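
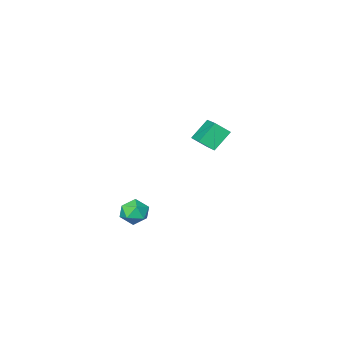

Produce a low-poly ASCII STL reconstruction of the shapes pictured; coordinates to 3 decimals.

solid 
facet normal -0.700 -0.042 0.713
outer loop
vertex -2.066 -1.084 2.112
vertex -2.607 -0.691 1.604
vertex -2.552 -2.479 1.552
endloop
endfacet
facet normal 0.645 -0.467 0.605
outer loop
vertex -1.713 -2.429 0.696
vertex -2.066 -1.084 2.112
vertex -2.552 -2.479 1.552
endloop
endfacet
facet normal -0.699 -0.042 0.713
outer loop
vertex -2.552 -2.479 1.552
vertex -2.607 -0.691 1.604
vertex -3.094 -2.086 1.044
endloop
endfacet
facet normal -0.308 -0.883 -0.354
outer loop
vertex -3.094 -2.086 1.044
vertex -1.713 -2.429 0.696
vertex -2.552 -2.479 1.552
endloop
endfacet
facet normal 0.309 0.883 0.354
outer loop
vertex -2.066 -1.084 2.112
vertex -1.768 -0.641 0.748
vertex -2.607 -0.691 1.604
endloop
endfacet
facet normal 0.644 -0.468 0.605
outer loop
vertex -1.226 -1.034 1.256
vertex -2.066 -1.084 2.112
vertex -1.713 -2.429 0.696
endloop
endfacet
facet normal 0.308 0.883 0.354
outer loop
vertex -1.226 -1.034 1.256
vertex -1.768 -0.641 0.748
vertex -2.066 -1.084 2.112
endloop
endfacet
facet normal -0.645 0.468 -0.605
outer loop
vertex -2.607 -0.691 1.604
vertex -1.768 -0.641 0.748
vertex -3.094 -2.086 1.044
endloop
endfacet
facet normal -0.309 -0.883 -0.354
outer loop
vertex -2.254 -2.036 0.188
vertex -1.713 -2.429 0.696
vertex -3.094 -2.086 1.044
endloop
endfacet
facet normal -0.644 0.467 -0.605
outer loop
vertex -3.094 -2.086 1.044
vertex -1.768 -0.641 0.748
vertex -2.254 -2.036 0.188
endloop
endfacet
facet normal 0.700 0.042 -0.713
outer loop
vertex -2.254 -2.036 0.188
vertex -1.226 -1.034 1.256
vertex -1.713 -2.429 0.696
endloop
endfacet
facet normal 0.700 0.043 -0.713
outer loop
vertex -1.768 -0.641 0.748
vertex -1.226 -1.034 1.256
vertex -2.254 -2.036 0.188
endloop
endfacet
facet normal -0.816 -0.205 0.540
outer loop
vertex 2.795 1.704 -0.123
vertex 2.774 1.077 -0.393
vertex 3.126 1.19 0.182
endloop
endfacet
facet normal -0.399 0.264 0.878
outer loop
vertex 2.795 1.704 -0.123
vertex 3.126 1.19 0.182
vertex 3.421 1.805 0.131
endloop
endfacet
facet normal -0.318 0.832 0.454
outer loop
vertex 2.795 1.704 -0.123
vertex 3.421 1.805 0.131
vertex 3.252 2.071 -0.475
endloop
endfacet
facet normal -0.685 0.714 -0.145
outer loop
vertex 2.795 1.704 -0.123
vertex 3.252 2.071 -0.475
vertex 2.852 1.621 -0.799
endloop
endfacet
facet normal -0.993 0.073 -0.093
outer loop
vertex 2.795 1.704 -0.123
vertex 2.852 1.621 -0.799
vertex 2.774 1.077 -0.393
endloop
endfacet
facet normal 0.241 -0.035 0.970
outer loop
vertex 3.421 1.805 0.131
vertex 3.126 1.19 0.182
vertex 3.788 1.239 0.019
endloop
endfacet
facet normal -0.434 -0.796 0.422
outer loop
vertex 3.126 1.19 0.182
vertex 2.774 1.077 -0.393
vertex 3.388 0.789 -0.305
endloop
endfacet
facet normal -0.719 -0.347 -0.603
outer loop
vertex 2.774 1.077 -0.393
vertex 2.852 1.621 -0.799
vertex 3.219 1.055 -0.911
endloop
endfacet
facet normal -0.221 0.691 -0.688
outer loop
vertex 2.852 1.621 -0.799
vertex 3.252 2.071 -0.475
vertex 3.514 1.67 -0.962
endloop
endfacet
facet normal 0.374 0.883 0.283
outer loop
vertex 3.252 2.071 -0.475
vertex 3.421 1.805 0.131
vertex 3.866 1.783 -0.387
endloop
endfacet
facet normal 0.685 -0.714 0.145
outer loop
vertex 3.845 1.156 -0.657
vertex 3.788 1.239 0.019
vertex 3.388 0.789 -0.305
endloop
endfacet
facet normal 0.318 -0.832 -0.454
outer loop
vertex 3.845 1.156 -0.657
vertex 3.388 0.789 -0.305
vertex 3.219 1.055 -0.911
endloop
endfacet
facet normal 0.399 -0.264 -0.878
outer loop
vertex 3.845 1.156 -0.657
vertex 3.219 1.055 -0.911
vertex 3.514 1.67 -0.962
endloop
endfacet
facet normal 0.816 0.205 -0.540
outer loop
vertex 3.845 1.156 -0.657
vertex 3.514 1.67 -0.962
vertex 3.866 1.783 -0.387
endloop
endfacet
facet normal 0.993 -0.073 0.093
outer loop
vertex 3.845 1.156 -0.657
vertex 3.866 1.783 -0.387
vertex 3.788 1.239 0.019
endloop
endfacet
facet normal 0.221 -0.691 0.688
outer loop
vertex 3.388 0.789 -0.305
vertex 3.788 1.239 0.019
vertex 3.126 1.19 0.182
endloop
endfacet
facet normal -0.374 -0.883 -0.283
outer loop
vertex 3.219 1.055 -0.911
vertex 3.388 0.789 -0.305
vertex 2.774 1.077 -0.393
endloop
endfacet
facet normal -0.241 0.035 -0.970
outer loop
vertex 3.514 1.67 -0.962
vertex 3.219 1.055 -0.911
vertex 2.852 1.621 -0.799
endloop
endfacet
facet normal 0.434 0.796 -0.422
outer loop
vertex 3.866 1.783 -0.387
vertex 3.514 1.67 -0.962
vertex 3.252 2.071 -0.475
endloop
endfacet
facet normal 0.719 0.347 0.603
outer loop
vertex 3.788 1.239 0.019
vertex 3.866 1.783 -0.387
vertex 3.421 1.805 0.131
endloop
endfacet

endsolid


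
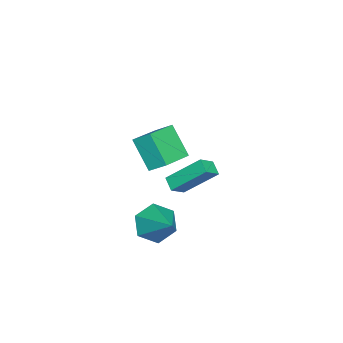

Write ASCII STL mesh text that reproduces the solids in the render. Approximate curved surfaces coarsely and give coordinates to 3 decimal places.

solid 
facet normal -0.605 -0.568 -0.558
outer loop
vertex 0.58 -0.599 -3.306
vertex 0.03 -0.892 -2.412
vertex -0.277 -0.011 -2.976
endloop
endfacet
facet normal 0.370 0.802 -0.468
outer loop
vertex 0.58 -0.599 -3.306
vertex -0.277 -0.011 -2.976
vertex 1.27 0.272 -1.268
endloop
endfacet
facet normal -0.605 -0.568 -0.558
outer loop
vertex -0.277 -0.011 -2.976
vertex 0.03 -0.892 -2.412
vertex -0.827 -0.304 -2.082
endloop
endfacet
facet normal -0.306 0.944 0.121
outer loop
vertex -0.277 -0.011 -2.976
vertex -0.827 -0.304 -2.082
vertex 1.27 0.272 -1.268
endloop
endfacet
facet normal -0.605 -0.568 -0.558
outer loop
vertex -0.827 -0.304 -2.082
vertex 0.03 -0.892 -2.412
vertex -0.52 -1.185 -1.518
endloop
endfacet
facet normal -0.424 0.379 0.823
outer loop
vertex -0.827 -0.304 -2.082
vertex -0.52 -1.185 -1.518
vertex 1.27 0.272 -1.268
endloop
endfacet
facet normal -0.605 -0.568 -0.558
outer loop
vertex -0.52 -1.185 -1.518
vertex 0.03 -0.892 -2.412
vertex 0.336 -1.773 -1.848
endloop
endfacet
facet normal 0.136 -0.327 0.935
outer loop
vertex -0.52 -1.185 -1.518
vertex 0.336 -1.773 -1.848
vertex 1.27 0.272 -1.268
endloop
endfacet
facet normal -0.606 -0.567 -0.558
outer loop
vertex 0.336 -1.773 -1.848
vertex 0.03 -0.892 -2.412
vertex 0.886 -1.48 -2.743
endloop
endfacet
facet normal 0.813 -0.469 0.346
outer loop
vertex 0.336 -1.773 -1.848
vertex 0.886 -1.48 -2.743
vertex 1.27 0.272 -1.268
endloop
endfacet
facet normal -0.605 -0.567 -0.558
outer loop
vertex 0.886 -1.48 -2.743
vertex 0.03 -0.892 -2.412
vertex 0.58 -0.599 -3.306
endloop
endfacet
facet normal 0.930 0.096 -0.356
outer loop
vertex 0.886 -1.48 -2.743
vertex 0.58 -0.599 -3.306
vertex 1.27 0.272 -1.268
endloop
endfacet
facet normal -0.695 -0.557 0.455
outer loop
vertex -3.354 -1.485 -1.975
vertex -3.685 0.11 -0.526
vertex -4.078 -1.081 -2.586
endloop
endfacet
facet normal 0.152 -0.732 -0.664
outer loop
vertex -3.515 -0.63 -2.954
vertex -3.354 -1.485 -1.975
vertex -4.078 -1.081 -2.586
endloop
endfacet
facet normal -0.695 -0.557 0.455
outer loop
vertex -4.078 -1.081 -2.586
vertex -3.685 0.11 -0.526
vertex -4.409 0.514 -1.137
endloop
endfacet
facet normal -0.703 0.393 -0.593
outer loop
vertex -4.409 0.514 -1.137
vertex -3.515 -0.63 -2.954
vertex -4.078 -1.081 -2.586
endloop
endfacet
facet normal 0.703 -0.393 0.593
outer loop
vertex -3.354 -1.485 -1.975
vertex -3.122 0.561 -0.894
vertex -3.685 0.11 -0.526
endloop
endfacet
facet normal 0.152 -0.732 -0.664
outer loop
vertex -2.791 -1.034 -2.343
vertex -3.354 -1.485 -1.975
vertex -3.515 -0.63 -2.954
endloop
endfacet
facet normal 0.703 -0.393 0.593
outer loop
vertex -2.791 -1.034 -2.343
vertex -3.122 0.561 -0.894
vertex -3.354 -1.485 -1.975
endloop
endfacet
facet normal -0.152 0.732 0.664
outer loop
vertex -3.685 0.11 -0.526
vertex -3.122 0.561 -0.894
vertex -4.409 0.514 -1.137
endloop
endfacet
facet normal -0.703 0.393 -0.593
outer loop
vertex -3.846 0.965 -1.505
vertex -3.515 -0.63 -2.954
vertex -4.409 0.514 -1.137
endloop
endfacet
facet normal -0.152 0.732 0.664
outer loop
vertex -4.409 0.514 -1.137
vertex -3.122 0.561 -0.894
vertex -3.846 0.965 -1.505
endloop
endfacet
facet normal 0.695 0.557 -0.455
outer loop
vertex -3.846 0.965 -1.505
vertex -2.791 -1.034 -2.343
vertex -3.515 -0.63 -2.954
endloop
endfacet
facet normal 0.695 0.557 -0.455
outer loop
vertex -3.122 0.561 -0.894
vertex -2.791 -1.034 -2.343
vertex -3.846 0.965 -1.505
endloop
endfacet
facet normal -0.919 0.304 -0.249
outer loop
vertex -1.004 -1.226 3.198
vertex -0.903 -0.391 3.844
vertex -0.317 -0.261 1.843
endloop
endfacet
facet normal -0.095 -0.787 -0.609
outer loop
vertex 1.283 -0.789 2.276
vertex -1.004 -1.226 3.198
vertex -0.317 -0.261 1.843
endloop
endfacet
facet normal -0.920 0.303 -0.250
outer loop
vertex -0.317 -0.261 1.843
vertex -0.903 -0.391 3.844
vertex -0.217 0.574 2.488
endloop
endfacet
facet normal 0.381 0.536 -0.753
outer loop
vertex -0.217 0.574 2.488
vertex 1.283 -0.789 2.276
vertex -0.317 -0.261 1.843
endloop
endfacet
facet normal -0.381 -0.537 0.753
outer loop
vertex -1.004 -1.226 3.198
vertex 0.697 -0.919 4.277
vertex -0.903 -0.391 3.844
endloop
endfacet
facet normal -0.095 -0.788 -0.609
outer loop
vertex 0.597 -1.754 3.632
vertex -1.004 -1.226 3.198
vertex 1.283 -0.789 2.276
endloop
endfacet
facet normal -0.381 -0.536 0.753
outer loop
vertex 0.597 -1.754 3.632
vertex 0.697 -0.919 4.277
vertex -1.004 -1.226 3.198
endloop
endfacet
facet normal 0.095 0.788 0.609
outer loop
vertex -0.903 -0.391 3.844
vertex 0.697 -0.919 4.277
vertex -0.217 0.574 2.488
endloop
endfacet
facet normal 0.381 0.536 -0.753
outer loop
vertex 1.384 0.046 2.922
vertex 1.283 -0.789 2.276
vertex -0.217 0.574 2.488
endloop
endfacet
facet normal 0.095 0.788 0.609
outer loop
vertex -0.217 0.574 2.488
vertex 0.697 -0.919 4.277
vertex 1.384 0.046 2.922
endloop
endfacet
facet normal 0.920 -0.304 0.249
outer loop
vertex 1.384 0.046 2.922
vertex 0.597 -1.754 3.632
vertex 1.283 -0.789 2.276
endloop
endfacet
facet normal 0.919 -0.303 0.250
outer loop
vertex 0.697 -0.919 4.277
vertex 0.597 -1.754 3.632
vertex 1.384 0.046 2.922
endloop
endfacet

endsolid


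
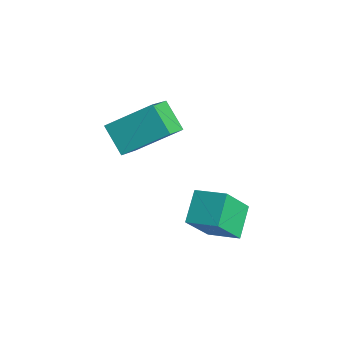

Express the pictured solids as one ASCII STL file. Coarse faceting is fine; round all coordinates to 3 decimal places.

solid 
facet normal -0.507 0.701 0.502
outer loop
vertex 2.893 1.789 -0.694
vertex 3.927 2.294 -0.355
vertex 2.869 2.756 -2.067
endloop
endfacet
facet normal -0.862 -0.422 -0.282
outer loop
vertex 3.513 1.866 -2.705
vertex 2.893 1.789 -0.694
vertex 2.869 2.756 -2.067
endloop
endfacet
facet normal -0.506 0.701 0.502
outer loop
vertex 2.869 2.756 -2.067
vertex 3.927 2.294 -0.355
vertex 3.904 3.261 -1.729
endloop
endfacet
facet normal -0.014 0.576 -0.817
outer loop
vertex 3.904 3.261 -1.729
vertex 3.513 1.866 -2.705
vertex 2.869 2.756 -2.067
endloop
endfacet
facet normal 0.013 -0.576 0.817
outer loop
vertex 2.893 1.789 -0.694
vertex 4.571 1.404 -0.993
vertex 3.927 2.294 -0.355
endloop
endfacet
facet normal -0.862 -0.421 -0.282
outer loop
vertex 3.536 0.899 -1.331
vertex 2.893 1.789 -0.694
vertex 3.513 1.866 -2.705
endloop
endfacet
facet normal 0.014 -0.575 0.818
outer loop
vertex 3.536 0.899 -1.331
vertex 4.571 1.404 -0.993
vertex 2.893 1.789 -0.694
endloop
endfacet
facet normal 0.862 0.421 0.282
outer loop
vertex 3.927 2.294 -0.355
vertex 4.571 1.404 -0.993
vertex 3.904 3.261 -1.729
endloop
endfacet
facet normal -0.013 0.576 -0.818
outer loop
vertex 4.547 2.371 -2.366
vertex 3.513 1.866 -2.705
vertex 3.904 3.261 -1.729
endloop
endfacet
facet normal 0.862 0.421 0.282
outer loop
vertex 3.904 3.261 -1.729
vertex 4.571 1.404 -0.993
vertex 4.547 2.371 -2.366
endloop
endfacet
facet normal 0.507 -0.701 -0.502
outer loop
vertex 4.547 2.371 -2.366
vertex 3.536 0.899 -1.331
vertex 3.513 1.866 -2.705
endloop
endfacet
facet normal 0.506 -0.701 -0.503
outer loop
vertex 4.571 1.404 -0.993
vertex 3.536 0.899 -1.331
vertex 4.547 2.371 -2.366
endloop
endfacet
facet normal -0.789 0.045 0.613
outer loop
vertex 1.139 1.441 2.751
vertex 0.436 2.532 1.766
vertex 0.338 0.084 1.82
endloop
endfacet
facet normal 0.432 -0.670 0.605
outer loop
vertex 1.324 0.028 1.054
vertex 1.139 1.441 2.751
vertex 0.338 0.084 1.82
endloop
endfacet
facet normal -0.789 0.045 0.613
outer loop
vertex 0.338 0.084 1.82
vertex 0.436 2.532 1.766
vertex -0.365 1.176 0.835
endloop
endfacet
facet normal -0.438 -0.741 -0.509
outer loop
vertex -0.365 1.176 0.835
vertex 1.324 0.028 1.054
vertex 0.338 0.084 1.82
endloop
endfacet
facet normal 0.437 0.741 0.509
outer loop
vertex 1.139 1.441 2.751
vertex 1.422 2.476 1.0
vertex 0.436 2.532 1.766
endloop
endfacet
facet normal 0.431 -0.670 0.605
outer loop
vertex 2.125 1.384 1.985
vertex 1.139 1.441 2.751
vertex 1.324 0.028 1.054
endloop
endfacet
facet normal 0.438 0.741 0.509
outer loop
vertex 2.125 1.384 1.985
vertex 1.422 2.476 1.0
vertex 1.139 1.441 2.751
endloop
endfacet
facet normal -0.431 0.670 -0.604
outer loop
vertex 0.436 2.532 1.766
vertex 1.422 2.476 1.0
vertex -0.365 1.176 0.835
endloop
endfacet
facet normal -0.438 -0.741 -0.509
outer loop
vertex 0.621 1.119 0.069
vertex 1.324 0.028 1.054
vertex -0.365 1.176 0.835
endloop
endfacet
facet normal -0.431 0.669 -0.605
outer loop
vertex -0.365 1.176 0.835
vertex 1.422 2.476 1.0
vertex 0.621 1.119 0.069
endloop
endfacet
facet normal 0.789 -0.045 -0.613
outer loop
vertex 0.621 1.119 0.069
vertex 2.125 1.384 1.985
vertex 1.324 0.028 1.054
endloop
endfacet
facet normal 0.789 -0.045 -0.613
outer loop
vertex 1.422 2.476 1.0
vertex 2.125 1.384 1.985
vertex 0.621 1.119 0.069
endloop
endfacet

endsolid


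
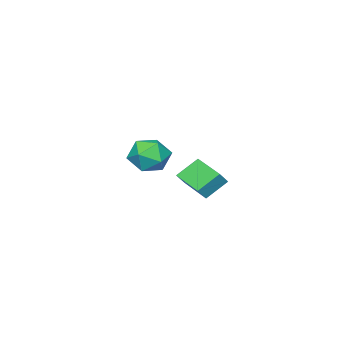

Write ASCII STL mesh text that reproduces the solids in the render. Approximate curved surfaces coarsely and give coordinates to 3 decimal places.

solid 
facet normal -0.712 0.327 0.621
outer loop
vertex -2.127 -2.168 0.861
vertex -1.574 -0.377 0.551
vertex -2.664 -2.114 0.217
endloop
endfacet
facet normal -0.291 -0.942 0.164
outer loop
vertex -1.646 -2.583 -0.671
vertex -2.127 -2.168 0.861
vertex -2.664 -2.114 0.217
endloop
endfacet
facet normal -0.712 0.327 0.621
outer loop
vertex -2.664 -2.114 0.217
vertex -1.574 -0.377 0.551
vertex -2.111 -0.323 -0.093
endloop
endfacet
facet normal -0.639 0.065 -0.767
outer loop
vertex -2.111 -0.323 -0.093
vertex -1.646 -2.583 -0.671
vertex -2.664 -2.114 0.217
endloop
endfacet
facet normal 0.639 -0.065 0.767
outer loop
vertex -2.127 -2.168 0.861
vertex -0.556 -0.846 -0.337
vertex -1.574 -0.377 0.551
endloop
endfacet
facet normal -0.291 -0.942 0.164
outer loop
vertex -1.109 -2.637 -0.027
vertex -2.127 -2.168 0.861
vertex -1.646 -2.583 -0.671
endloop
endfacet
facet normal 0.639 -0.065 0.767
outer loop
vertex -1.109 -2.637 -0.027
vertex -0.556 -0.846 -0.337
vertex -2.127 -2.168 0.861
endloop
endfacet
facet normal 0.291 0.942 -0.164
outer loop
vertex -1.574 -0.377 0.551
vertex -0.556 -0.846 -0.337
vertex -2.111 -0.323 -0.093
endloop
endfacet
facet normal -0.639 0.065 -0.767
outer loop
vertex -1.093 -0.792 -0.981
vertex -1.646 -2.583 -0.671
vertex -2.111 -0.323 -0.093
endloop
endfacet
facet normal 0.291 0.942 -0.164
outer loop
vertex -2.111 -0.323 -0.093
vertex -0.556 -0.846 -0.337
vertex -1.093 -0.792 -0.981
endloop
endfacet
facet normal 0.712 -0.327 -0.621
outer loop
vertex -1.093 -0.792 -0.981
vertex -1.109 -2.637 -0.027
vertex -1.646 -2.583 -0.671
endloop
endfacet
facet normal 0.712 -0.327 -0.621
outer loop
vertex -0.556 -0.846 -0.337
vertex -1.109 -2.637 -0.027
vertex -1.093 -0.792 -0.981
endloop
endfacet
facet normal -0.189 -0.107 0.976
outer loop
vertex 3.996 0.742 4.581
vertex 3.251 0.034 4.359
vertex 4.242 -0.279 4.517
endloop
endfacet
facet normal 0.495 0.065 0.867
outer loop
vertex 3.996 0.742 4.581
vertex 4.242 -0.279 4.517
vertex 4.881 0.443 4.098
endloop
endfacet
facet normal 0.513 0.687 0.515
outer loop
vertex 3.996 0.742 4.581
vertex 4.881 0.443 4.098
vertex 4.285 1.202 3.68
endloop
endfacet
facet normal -0.160 0.899 0.408
outer loop
vertex 3.996 0.742 4.581
vertex 4.285 1.202 3.68
vertex 3.277 0.949 3.842
endloop
endfacet
facet normal -0.594 0.408 0.693
outer loop
vertex 3.996 0.742 4.581
vertex 3.277 0.949 3.842
vertex 3.251 0.034 4.359
endloop
endfacet
facet normal 0.783 -0.434 0.446
outer loop
vertex 4.881 0.443 4.098
vertex 4.242 -0.279 4.517
vertex 4.683 -0.449 3.578
endloop
endfacet
facet normal -0.324 -0.711 0.624
outer loop
vertex 4.242 -0.279 4.517
vertex 3.251 0.034 4.359
vertex 3.675 -0.702 3.74
endloop
endfacet
facet normal -0.979 0.121 0.165
outer loop
vertex 3.251 0.034 4.359
vertex 3.277 0.949 3.842
vertex 3.079 0.057 3.322
endloop
endfacet
facet normal -0.277 0.914 -0.296
outer loop
vertex 3.277 0.949 3.842
vertex 4.285 1.202 3.68
vertex 3.718 0.779 2.903
endloop
endfacet
facet normal 0.812 0.571 -0.122
outer loop
vertex 4.285 1.202 3.68
vertex 4.881 0.443 4.098
vertex 4.709 0.466 3.061
endloop
endfacet
facet normal 0.160 -0.899 -0.408
outer loop
vertex 3.964 -0.242 2.839
vertex 4.683 -0.449 3.578
vertex 3.675 -0.702 3.74
endloop
endfacet
facet normal -0.513 -0.687 -0.515
outer loop
vertex 3.964 -0.242 2.839
vertex 3.675 -0.702 3.74
vertex 3.079 0.057 3.322
endloop
endfacet
facet normal -0.495 -0.065 -0.867
outer loop
vertex 3.964 -0.242 2.839
vertex 3.079 0.057 3.322
vertex 3.718 0.779 2.903
endloop
endfacet
facet normal 0.189 0.107 -0.976
outer loop
vertex 3.964 -0.242 2.839
vertex 3.718 0.779 2.903
vertex 4.709 0.466 3.061
endloop
endfacet
facet normal 0.594 -0.408 -0.693
outer loop
vertex 3.964 -0.242 2.839
vertex 4.709 0.466 3.061
vertex 4.683 -0.449 3.578
endloop
endfacet
facet normal 0.277 -0.914 0.296
outer loop
vertex 3.675 -0.702 3.74
vertex 4.683 -0.449 3.578
vertex 4.242 -0.279 4.517
endloop
endfacet
facet normal -0.812 -0.571 0.122
outer loop
vertex 3.079 0.057 3.322
vertex 3.675 -0.702 3.74
vertex 3.251 0.034 4.359
endloop
endfacet
facet normal -0.783 0.434 -0.446
outer loop
vertex 3.718 0.779 2.903
vertex 3.079 0.057 3.322
vertex 3.277 0.949 3.842
endloop
endfacet
facet normal 0.324 0.711 -0.624
outer loop
vertex 4.709 0.466 3.061
vertex 3.718 0.779 2.903
vertex 4.285 1.202 3.68
endloop
endfacet
facet normal 0.979 -0.121 -0.165
outer loop
vertex 4.683 -0.449 3.578
vertex 4.709 0.466 3.061
vertex 4.881 0.443 4.098
endloop
endfacet

endsolid


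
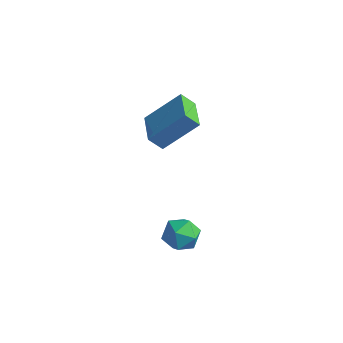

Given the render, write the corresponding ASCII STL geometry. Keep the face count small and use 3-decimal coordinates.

solid 
facet normal -0.660 0.645 -0.386
outer loop
vertex 3.701 -2.112 0.594
vertex 3.11 -2.53 0.906
vertex 3.44 -1.945 1.32
endloop
endfacet
facet normal -0.042 0.970 -0.238
outer loop
vertex 3.701 -2.112 0.594
vertex 3.44 -1.945 1.32
vertex 4.214 -1.948 1.17
endloop
endfacet
facet normal 0.474 0.640 -0.604
outer loop
vertex 3.701 -2.112 0.594
vertex 4.214 -1.948 1.17
vertex 4.363 -2.535 0.665
endloop
endfacet
facet normal 0.175 0.110 -0.978
outer loop
vertex 3.701 -2.112 0.594
vertex 4.363 -2.535 0.665
vertex 3.68 -2.895 0.502
endloop
endfacet
facet normal -0.525 0.113 -0.843
outer loop
vertex 3.701 -2.112 0.594
vertex 3.68 -2.895 0.502
vertex 3.11 -2.53 0.906
endloop
endfacet
facet normal 0.092 0.884 0.457
outer loop
vertex 4.214 -1.948 1.17
vertex 3.44 -1.945 1.32
vertex 3.94 -2.265 1.838
endloop
endfacet
facet normal -0.908 0.358 0.218
outer loop
vertex 3.44 -1.945 1.32
vertex 3.11 -2.53 0.906
vertex 3.257 -2.625 1.675
endloop
endfacet
facet normal -0.691 -0.501 -0.521
outer loop
vertex 3.11 -2.53 0.906
vertex 3.68 -2.895 0.502
vertex 3.406 -3.212 1.17
endloop
endfacet
facet normal 0.443 -0.506 -0.740
outer loop
vertex 3.68 -2.895 0.502
vertex 4.363 -2.535 0.665
vertex 4.18 -3.215 1.02
endloop
endfacet
facet normal 0.927 0.350 -0.134
outer loop
vertex 4.363 -2.535 0.665
vertex 4.214 -1.948 1.17
vertex 4.51 -2.63 1.434
endloop
endfacet
facet normal -0.175 -0.110 0.978
outer loop
vertex 3.919 -3.048 1.746
vertex 3.94 -2.265 1.838
vertex 3.257 -2.625 1.675
endloop
endfacet
facet normal -0.474 -0.640 0.604
outer loop
vertex 3.919 -3.048 1.746
vertex 3.257 -2.625 1.675
vertex 3.406 -3.212 1.17
endloop
endfacet
facet normal 0.042 -0.970 0.238
outer loop
vertex 3.919 -3.048 1.746
vertex 3.406 -3.212 1.17
vertex 4.18 -3.215 1.02
endloop
endfacet
facet normal 0.660 -0.645 0.386
outer loop
vertex 3.919 -3.048 1.746
vertex 4.18 -3.215 1.02
vertex 4.51 -2.63 1.434
endloop
endfacet
facet normal 0.525 -0.113 0.843
outer loop
vertex 3.919 -3.048 1.746
vertex 4.51 -2.63 1.434
vertex 3.94 -2.265 1.838
endloop
endfacet
facet normal -0.443 0.506 0.740
outer loop
vertex 3.257 -2.625 1.675
vertex 3.94 -2.265 1.838
vertex 3.44 -1.945 1.32
endloop
endfacet
facet normal -0.927 -0.350 0.134
outer loop
vertex 3.406 -3.212 1.17
vertex 3.257 -2.625 1.675
vertex 3.11 -2.53 0.906
endloop
endfacet
facet normal -0.092 -0.884 -0.457
outer loop
vertex 4.18 -3.215 1.02
vertex 3.406 -3.212 1.17
vertex 3.68 -2.895 0.502
endloop
endfacet
facet normal 0.908 -0.358 -0.218
outer loop
vertex 4.51 -2.63 1.434
vertex 4.18 -3.215 1.02
vertex 4.363 -2.535 0.665
endloop
endfacet
facet normal 0.691 0.501 0.521
outer loop
vertex 3.94 -2.265 1.838
vertex 4.51 -2.63 1.434
vertex 4.214 -1.948 1.17
endloop
endfacet
facet normal -0.505 -0.443 0.741
outer loop
vertex 0.634 1.601 3.195
vertex -0.44 2.673 3.105
vertex -0.319 0.539 1.91
endloop
endfacet
facet normal 0.706 -0.705 0.059
outer loop
vertex 0.1 0.907 1.295
vertex 0.634 1.601 3.195
vertex -0.319 0.539 1.91
endloop
endfacet
facet normal -0.505 -0.443 0.741
outer loop
vertex -0.319 0.539 1.91
vertex -0.44 2.673 3.105
vertex -1.393 1.611 1.82
endloop
endfacet
facet normal -0.496 -0.553 -0.669
outer loop
vertex -1.393 1.611 1.82
vertex 0.1 0.907 1.295
vertex -0.319 0.539 1.91
endloop
endfacet
facet normal 0.496 0.553 0.669
outer loop
vertex 0.634 1.601 3.195
vertex -0.021 3.041 2.49
vertex -0.44 2.673 3.105
endloop
endfacet
facet normal 0.706 -0.705 0.059
outer loop
vertex 1.053 1.969 2.58
vertex 0.634 1.601 3.195
vertex 0.1 0.907 1.295
endloop
endfacet
facet normal 0.496 0.553 0.669
outer loop
vertex 1.053 1.969 2.58
vertex -0.021 3.041 2.49
vertex 0.634 1.601 3.195
endloop
endfacet
facet normal -0.706 0.705 -0.059
outer loop
vertex -0.44 2.673 3.105
vertex -0.021 3.041 2.49
vertex -1.393 1.611 1.82
endloop
endfacet
facet normal -0.496 -0.553 -0.669
outer loop
vertex -0.974 1.979 1.205
vertex 0.1 0.907 1.295
vertex -1.393 1.611 1.82
endloop
endfacet
facet normal -0.706 0.705 -0.059
outer loop
vertex -1.393 1.611 1.82
vertex -0.021 3.041 2.49
vertex -0.974 1.979 1.205
endloop
endfacet
facet normal 0.505 0.443 -0.741
outer loop
vertex -0.974 1.979 1.205
vertex 1.053 1.969 2.58
vertex 0.1 0.907 1.295
endloop
endfacet
facet normal 0.505 0.443 -0.741
outer loop
vertex -0.021 3.041 2.49
vertex 1.053 1.969 2.58
vertex -0.974 1.979 1.205
endloop
endfacet

endsolid


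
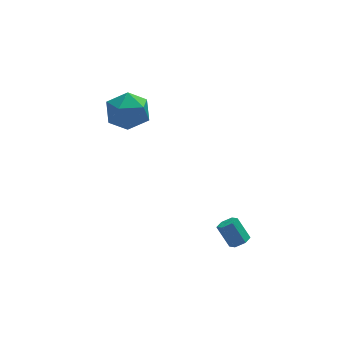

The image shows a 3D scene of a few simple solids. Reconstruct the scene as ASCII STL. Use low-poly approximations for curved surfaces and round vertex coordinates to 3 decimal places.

solid 
facet normal 0.385 -0.459 -0.800
outer loop
vertex 1.318 -4.206 -0.743
vertex 0.858 -4.21 -0.962
vertex 1.172 -3.816 -1.037
endloop
endfacet
facet normal 0.877 0.452 0.164
outer loop
vertex 1.318 -4.206 -0.743
vertex 1.172 -3.816 -1.037
vertex 0.863 -3.665 0.202
endloop
endfacet
facet normal 0.877 0.452 0.164
outer loop
vertex 0.863 -3.665 0.202
vertex 1.172 -3.816 -1.037
vertex 0.717 -3.275 -0.092
endloop
endfacet
facet normal -0.387 0.458 0.800
outer loop
vertex 0.863 -3.665 0.202
vertex 0.717 -3.275 -0.092
vertex 0.402 -3.67 -0.018
endloop
endfacet
facet normal 0.385 -0.459 -0.800
outer loop
vertex 1.172 -3.816 -1.037
vertex 0.858 -4.21 -0.962
vertex 0.712 -3.82 -1.256
endloop
endfacet
facet normal 0.191 0.889 -0.417
outer loop
vertex 1.172 -3.816 -1.037
vertex 0.712 -3.82 -1.256
vertex 0.717 -3.275 -0.092
endloop
endfacet
facet normal 0.190 0.889 -0.417
outer loop
vertex 0.717 -3.275 -0.092
vertex 0.712 -3.82 -1.256
vertex 0.256 -3.279 -0.311
endloop
endfacet
facet normal -0.385 0.457 0.802
outer loop
vertex 0.717 -3.275 -0.092
vertex 0.256 -3.279 -0.311
vertex 0.402 -3.67 -0.018
endloop
endfacet
facet normal 0.387 -0.458 -0.800
outer loop
vertex 0.712 -3.82 -1.256
vertex 0.858 -4.21 -0.962
vertex 0.397 -4.215 -1.182
endloop
endfacet
facet normal -0.686 0.438 -0.582
outer loop
vertex 0.712 -3.82 -1.256
vertex 0.397 -4.215 -1.182
vertex 0.256 -3.279 -0.311
endloop
endfacet
facet normal -0.687 0.437 -0.581
outer loop
vertex 0.256 -3.279 -0.311
vertex 0.397 -4.215 -1.182
vertex -0.058 -3.674 -0.237
endloop
endfacet
facet normal -0.386 0.457 0.802
outer loop
vertex 0.256 -3.279 -0.311
vertex -0.058 -3.674 -0.237
vertex 0.402 -3.67 -0.018
endloop
endfacet
facet normal 0.387 -0.458 -0.800
outer loop
vertex 0.397 -4.215 -1.182
vertex 0.858 -4.21 -0.962
vertex 0.543 -4.605 -0.888
endloop
endfacet
facet normal -0.877 -0.452 -0.164
outer loop
vertex 0.397 -4.215 -1.182
vertex 0.543 -4.605 -0.888
vertex -0.058 -3.674 -0.237
endloop
endfacet
facet normal -0.877 -0.452 -0.164
outer loop
vertex -0.058 -3.674 -0.237
vertex 0.543 -4.605 -0.888
vertex 0.088 -4.064 0.057
endloop
endfacet
facet normal -0.385 0.459 0.800
outer loop
vertex -0.058 -3.674 -0.237
vertex 0.088 -4.064 0.057
vertex 0.402 -3.67 -0.018
endloop
endfacet
facet normal 0.385 -0.457 -0.802
outer loop
vertex 0.543 -4.605 -0.888
vertex 0.858 -4.21 -0.962
vertex 1.004 -4.601 -0.669
endloop
endfacet
facet normal -0.190 -0.889 0.417
outer loop
vertex 0.543 -4.605 -0.888
vertex 1.004 -4.601 -0.669
vertex 0.088 -4.064 0.057
endloop
endfacet
facet normal -0.191 -0.889 0.417
outer loop
vertex 0.088 -4.064 0.057
vertex 1.004 -4.601 -0.669
vertex 0.548 -4.06 0.276
endloop
endfacet
facet normal -0.385 0.459 0.800
outer loop
vertex 0.088 -4.064 0.057
vertex 0.548 -4.06 0.276
vertex 0.402 -3.67 -0.018
endloop
endfacet
facet normal 0.386 -0.457 -0.802
outer loop
vertex 1.004 -4.601 -0.669
vertex 0.858 -4.21 -0.962
vertex 1.318 -4.206 -0.743
endloop
endfacet
facet normal 0.686 -0.437 0.581
outer loop
vertex 1.004 -4.601 -0.669
vertex 1.318 -4.206 -0.743
vertex 0.548 -4.06 0.276
endloop
endfacet
facet normal 0.686 -0.438 0.581
outer loop
vertex 0.548 -4.06 0.276
vertex 1.318 -4.206 -0.743
vertex 0.863 -3.665 0.202
endloop
endfacet
facet normal -0.387 0.458 0.800
outer loop
vertex 0.548 -4.06 0.276
vertex 0.863 -3.665 0.202
vertex 0.402 -3.67 -0.018
endloop
endfacet
facet normal -0.300 0.711 0.636
outer loop
vertex -2.847 2.715 3.903
vertex -3.754 2.102 4.161
vertex -2.804 1.976 4.749
endloop
endfacet
facet normal 0.412 0.696 0.587
outer loop
vertex -2.847 2.715 3.903
vertex -2.804 1.976 4.749
vertex -1.938 2.065 4.036
endloop
endfacet
facet normal 0.588 0.803 -0.096
outer loop
vertex -2.847 2.715 3.903
vertex -1.938 2.065 4.036
vertex -2.354 2.247 3.006
endloop
endfacet
facet normal -0.014 0.883 -0.469
outer loop
vertex -2.847 2.715 3.903
vertex -2.354 2.247 3.006
vertex -3.476 2.27 3.083
endloop
endfacet
facet normal -0.563 0.826 -0.016
outer loop
vertex -2.847 2.715 3.903
vertex -3.476 2.27 3.083
vertex -3.754 2.102 4.161
endloop
endfacet
facet normal 0.632 0.044 0.773
outer loop
vertex -1.938 2.065 4.036
vertex -2.804 1.976 4.749
vertex -2.284 1.05 4.377
endloop
endfacet
facet normal -0.519 0.067 0.852
outer loop
vertex -2.804 1.976 4.749
vertex -3.754 2.102 4.161
vertex -3.406 1.073 4.454
endloop
endfacet
facet normal -0.945 0.254 -0.204
outer loop
vertex -3.754 2.102 4.161
vertex -3.476 2.27 3.083
vertex -3.822 1.255 3.424
endloop
endfacet
facet normal -0.057 0.344 -0.937
outer loop
vertex -3.476 2.27 3.083
vertex -2.354 2.247 3.006
vertex -2.956 1.344 2.711
endloop
endfacet
facet normal 0.918 0.216 -0.333
outer loop
vertex -2.354 2.247 3.006
vertex -1.938 2.065 4.036
vertex -2.006 1.218 3.299
endloop
endfacet
facet normal 0.014 -0.883 0.469
outer loop
vertex -2.913 0.605 3.557
vertex -2.284 1.05 4.377
vertex -3.406 1.073 4.454
endloop
endfacet
facet normal -0.588 -0.803 0.096
outer loop
vertex -2.913 0.605 3.557
vertex -3.406 1.073 4.454
vertex -3.822 1.255 3.424
endloop
endfacet
facet normal -0.412 -0.696 -0.587
outer loop
vertex -2.913 0.605 3.557
vertex -3.822 1.255 3.424
vertex -2.956 1.344 2.711
endloop
endfacet
facet normal 0.300 -0.711 -0.636
outer loop
vertex -2.913 0.605 3.557
vertex -2.956 1.344 2.711
vertex -2.006 1.218 3.299
endloop
endfacet
facet normal 0.563 -0.826 0.016
outer loop
vertex -2.913 0.605 3.557
vertex -2.006 1.218 3.299
vertex -2.284 1.05 4.377
endloop
endfacet
facet normal 0.057 -0.344 0.937
outer loop
vertex -3.406 1.073 4.454
vertex -2.284 1.05 4.377
vertex -2.804 1.976 4.749
endloop
endfacet
facet normal -0.918 -0.216 0.333
outer loop
vertex -3.822 1.255 3.424
vertex -3.406 1.073 4.454
vertex -3.754 2.102 4.161
endloop
endfacet
facet normal -0.632 -0.044 -0.773
outer loop
vertex -2.956 1.344 2.711
vertex -3.822 1.255 3.424
vertex -3.476 2.27 3.083
endloop
endfacet
facet normal 0.519 -0.067 -0.852
outer loop
vertex -2.006 1.218 3.299
vertex -2.956 1.344 2.711
vertex -2.354 2.247 3.006
endloop
endfacet
facet normal 0.945 -0.254 0.204
outer loop
vertex -2.284 1.05 4.377
vertex -2.006 1.218 3.299
vertex -1.938 2.065 4.036
endloop
endfacet

endsolid


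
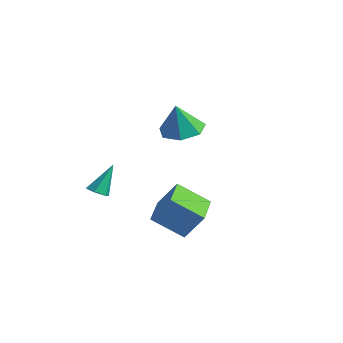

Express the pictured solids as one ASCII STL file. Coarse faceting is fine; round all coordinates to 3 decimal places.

solid 
facet normal -0.446 -0.332 -0.831
outer loop
vertex 3.489 -1.938 -2.295
vertex 2.496 -0.67 -2.269
vertex 4.579 -1.065 -3.229
endloop
endfacet
facet normal 0.616 -0.787 -0.016
outer loop
vertex 5.244 -0.57 -1.991
vertex 3.489 -1.938 -2.295
vertex 4.579 -1.065 -3.229
endloop
endfacet
facet normal -0.446 -0.332 -0.831
outer loop
vertex 4.579 -1.065 -3.229
vertex 2.496 -0.67 -2.269
vertex 3.587 0.203 -3.203
endloop
endfacet
facet normal 0.649 0.519 -0.556
outer loop
vertex 3.587 0.203 -3.203
vertex 5.244 -0.57 -1.991
vertex 4.579 -1.065 -3.229
endloop
endfacet
facet normal -0.649 -0.519 0.556
outer loop
vertex 3.489 -1.938 -2.295
vertex 3.161 -0.175 -1.031
vertex 2.496 -0.67 -2.269
endloop
endfacet
facet normal 0.616 -0.787 -0.016
outer loop
vertex 4.153 -1.443 -1.057
vertex 3.489 -1.938 -2.295
vertex 5.244 -0.57 -1.991
endloop
endfacet
facet normal -0.649 -0.519 0.556
outer loop
vertex 4.153 -1.443 -1.057
vertex 3.161 -0.175 -1.031
vertex 3.489 -1.938 -2.295
endloop
endfacet
facet normal -0.616 0.787 0.016
outer loop
vertex 2.496 -0.67 -2.269
vertex 3.161 -0.175 -1.031
vertex 3.587 0.203 -3.203
endloop
endfacet
facet normal 0.649 0.520 -0.556
outer loop
vertex 4.251 0.698 -1.965
vertex 5.244 -0.57 -1.991
vertex 3.587 0.203 -3.203
endloop
endfacet
facet normal -0.617 0.787 0.016
outer loop
vertex 3.587 0.203 -3.203
vertex 3.161 -0.175 -1.031
vertex 4.251 0.698 -1.965
endloop
endfacet
facet normal 0.446 0.332 0.831
outer loop
vertex 4.251 0.698 -1.965
vertex 4.153 -1.443 -1.057
vertex 5.244 -0.57 -1.991
endloop
endfacet
facet normal 0.446 0.332 0.831
outer loop
vertex 3.161 -0.175 -1.031
vertex 4.153 -1.443 -1.057
vertex 4.251 0.698 -1.965
endloop
endfacet
facet normal 0.006 -0.563 -0.827
outer loop
vertex -0.97 -1.21 -2.934
vertex -1.255 -0.812 -3.207
vertex -0.695 -0.806 -3.207
endloop
endfacet
facet normal 0.833 -0.226 0.504
outer loop
vertex -0.97 -1.21 -2.934
vertex -0.695 -0.806 -3.207
vertex -1.265 0.112 -1.853
endloop
endfacet
facet normal 0.006 -0.564 -0.826
outer loop
vertex -0.695 -0.806 -3.207
vertex -1.255 -0.812 -3.207
vertex -0.979 -0.408 -3.481
endloop
endfacet
facet normal 0.825 0.564 -0.035
outer loop
vertex -0.695 -0.806 -3.207
vertex -0.979 -0.408 -3.481
vertex -1.265 0.112 -1.853
endloop
endfacet
facet normal 0.007 -0.565 -0.825
outer loop
vertex -0.979 -0.408 -3.481
vertex -1.255 -0.812 -3.207
vertex -1.539 -0.415 -3.481
endloop
endfacet
facet normal -0.012 0.952 -0.306
outer loop
vertex -0.979 -0.408 -3.481
vertex -1.539 -0.415 -3.481
vertex -1.265 0.112 -1.853
endloop
endfacet
facet normal 0.007 -0.565 -0.825
outer loop
vertex -1.539 -0.415 -3.481
vertex -1.255 -0.812 -3.207
vertex -1.815 -0.819 -3.207
endloop
endfacet
facet normal -0.836 0.547 -0.036
outer loop
vertex -1.539 -0.415 -3.481
vertex -1.815 -0.819 -3.207
vertex -1.265 0.112 -1.853
endloop
endfacet
facet normal 0.007 -0.563 -0.826
outer loop
vertex -1.815 -0.819 -3.207
vertex -1.255 -0.812 -3.207
vertex -1.53 -1.216 -2.934
endloop
endfacet
facet normal -0.827 -0.246 0.505
outer loop
vertex -1.815 -0.819 -3.207
vertex -1.53 -1.216 -2.934
vertex -1.265 0.112 -1.853
endloop
endfacet
facet normal 0.006 -0.563 -0.827
outer loop
vertex -1.53 -1.216 -2.934
vertex -1.255 -0.812 -3.207
vertex -0.97 -1.21 -2.934
endloop
endfacet
facet normal 0.007 -0.632 0.775
outer loop
vertex -1.53 -1.216 -2.934
vertex -0.97 -1.21 -2.934
vertex -1.265 0.112 -1.853
endloop
endfacet
facet normal 0.023 0.225 -0.974
outer loop
vertex 0.593 2.342 -0.409
vertex -0.132 3.086 -0.255
vertex 0.914 3.172 -0.21
endloop
endfacet
facet normal 0.789 -0.414 0.453
outer loop
vertex 0.593 2.342 -0.409
vertex 0.914 3.172 -0.21
vertex -0.168 2.734 1.275
endloop
endfacet
facet normal 0.023 0.224 -0.974
outer loop
vertex 0.914 3.172 -0.21
vertex -0.132 3.086 -0.255
vertex 0.447 3.937 -0.045
endloop
endfacet
facet normal 0.723 0.308 0.618
outer loop
vertex 0.914 3.172 -0.21
vertex 0.447 3.937 -0.045
vertex -0.168 2.734 1.275
endloop
endfacet
facet normal 0.023 0.225 -0.974
outer loop
vertex 0.447 3.937 -0.045
vertex -0.132 3.086 -0.255
vertex -0.456 4.061 -0.038
endloop
endfacet
facet normal 0.103 0.711 0.696
outer loop
vertex 0.447 3.937 -0.045
vertex -0.456 4.061 -0.038
vertex -0.168 2.734 1.275
endloop
endfacet
facet normal 0.023 0.224 -0.974
outer loop
vertex -0.456 4.061 -0.038
vertex -0.132 3.086 -0.255
vertex -1.114 3.451 -0.194
endloop
endfacet
facet normal -0.604 0.491 0.628
outer loop
vertex -0.456 4.061 -0.038
vertex -1.114 3.451 -0.194
vertex -0.168 2.734 1.275
endloop
endfacet
facet normal 0.023 0.224 -0.974
outer loop
vertex -1.114 3.451 -0.194
vertex -0.132 3.086 -0.255
vertex -1.033 2.566 -0.396
endloop
endfacet
facet normal -0.865 -0.186 0.466
outer loop
vertex -1.114 3.451 -0.194
vertex -1.033 2.566 -0.396
vertex -0.168 2.734 1.275
endloop
endfacet
facet normal 0.023 0.224 -0.974
outer loop
vertex -1.033 2.566 -0.396
vertex -0.132 3.086 -0.255
vertex -0.273 2.073 -0.491
endloop
endfacet
facet normal -0.484 -0.810 0.332
outer loop
vertex -1.033 2.566 -0.396
vertex -0.273 2.073 -0.491
vertex -0.168 2.734 1.275
endloop
endfacet
facet normal 0.023 0.224 -0.974
outer loop
vertex -0.273 2.073 -0.491
vertex -0.132 3.086 -0.255
vertex 0.593 2.342 -0.409
endloop
endfacet
facet normal 0.252 -0.911 0.326
outer loop
vertex -0.273 2.073 -0.491
vertex 0.593 2.342 -0.409
vertex -0.168 2.734 1.275
endloop
endfacet

endsolid


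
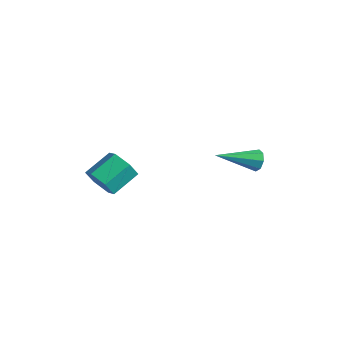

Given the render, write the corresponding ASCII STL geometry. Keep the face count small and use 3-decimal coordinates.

solid 
facet normal 0.330 0.878 -0.348
outer loop
vertex -0.524 3.098 -2.801
vertex -0.743 3.365 -2.335
vertex -0.233 3.121 -2.467
endloop
endfacet
facet normal 0.572 -0.684 -0.452
outer loop
vertex -0.524 3.098 -2.801
vertex -0.233 3.121 -2.467
vertex -1.417 1.575 -1.625
endloop
endfacet
facet normal 0.331 0.878 -0.345
outer loop
vertex -0.233 3.121 -2.467
vertex -0.743 3.365 -2.335
vertex -0.241 3.286 -2.055
endloop
endfacet
facet normal 0.829 -0.514 0.222
outer loop
vertex -0.233 3.121 -2.467
vertex -0.241 3.286 -2.055
vertex -1.417 1.575 -1.625
endloop
endfacet
facet normal 0.332 0.877 -0.347
outer loop
vertex -0.241 3.286 -2.055
vertex -0.743 3.365 -2.335
vertex -0.542 3.498 -1.807
endloop
endfacet
facet normal 0.551 -0.173 0.817
outer loop
vertex -0.241 3.286 -2.055
vertex -0.542 3.498 -1.807
vertex -1.417 1.575 -1.625
endloop
endfacet
facet normal 0.331 0.877 -0.347
outer loop
vertex -0.542 3.498 -1.807
vertex -0.743 3.365 -2.335
vertex -0.961 3.632 -1.868
endloop
endfacet
facet normal -0.099 0.138 0.985
outer loop
vertex -0.542 3.498 -1.807
vertex -0.961 3.632 -1.868
vertex -1.417 1.575 -1.625
endloop
endfacet
facet normal 0.331 0.878 -0.347
outer loop
vertex -0.961 3.632 -1.868
vertex -0.743 3.365 -2.335
vertex -1.252 3.609 -2.203
endloop
endfacet
facet normal -0.741 0.238 0.627
outer loop
vertex -0.961 3.632 -1.868
vertex -1.252 3.609 -2.203
vertex -1.417 1.575 -1.625
endloop
endfacet
facet normal 0.330 0.877 -0.349
outer loop
vertex -1.252 3.609 -2.203
vertex -0.743 3.365 -2.335
vertex -1.245 3.443 -2.614
endloop
endfacet
facet normal -0.997 0.068 -0.045
outer loop
vertex -1.252 3.609 -2.203
vertex -1.245 3.443 -2.614
vertex -1.417 1.575 -1.625
endloop
endfacet
facet normal 0.330 0.877 -0.348
outer loop
vertex -1.245 3.443 -2.614
vertex -0.743 3.365 -2.335
vertex -0.943 3.231 -2.862
endloop
endfacet
facet normal -0.718 -0.273 -0.641
outer loop
vertex -1.245 3.443 -2.614
vertex -0.943 3.231 -2.862
vertex -1.417 1.575 -1.625
endloop
endfacet
facet normal 0.329 0.878 -0.348
outer loop
vertex -0.943 3.231 -2.862
vertex -0.743 3.365 -2.335
vertex -0.524 3.098 -2.801
endloop
endfacet
facet normal -0.068 -0.585 -0.809
outer loop
vertex -0.943 3.231 -2.862
vertex -0.524 3.098 -2.801
vertex -1.417 1.575 -1.625
endloop
endfacet
facet normal 0.026 -0.877 -0.479
outer loop
vertex -2.581 -2.863 -2.85
vertex -3.331 -3.071 -2.51
vertex -3.301 -2.663 -3.255
endloop
endfacet
facet normal 0.531 0.418 -0.737
outer loop
vertex -2.581 -2.863 -2.85
vertex -3.301 -2.663 -3.255
vertex -2.618 -1.582 -2.151
endloop
endfacet
facet normal 0.531 0.418 -0.737
outer loop
vertex -2.618 -1.582 -2.151
vertex -3.301 -2.663 -3.255
vertex -3.338 -1.382 -2.556
endloop
endfacet
facet normal -0.025 0.878 0.478
outer loop
vertex -2.618 -1.582 -2.151
vertex -3.338 -1.382 -2.556
vertex -3.369 -1.789 -1.81
endloop
endfacet
facet normal 0.025 -0.877 -0.479
outer loop
vertex -3.301 -2.663 -3.255
vertex -3.331 -3.071 -2.51
vertex -4.051 -2.871 -2.914
endloop
endfacet
facet normal -0.469 0.412 -0.781
outer loop
vertex -3.301 -2.663 -3.255
vertex -4.051 -2.871 -2.914
vertex -3.338 -1.382 -2.556
endloop
endfacet
facet normal -0.469 0.412 -0.781
outer loop
vertex -3.338 -1.382 -2.556
vertex -4.051 -2.871 -2.914
vertex -4.089 -1.59 -2.215
endloop
endfacet
facet normal -0.026 0.878 0.478
outer loop
vertex -3.338 -1.382 -2.556
vertex -4.089 -1.59 -2.215
vertex -3.369 -1.789 -1.81
endloop
endfacet
facet normal 0.025 -0.878 -0.478
outer loop
vertex -4.051 -2.871 -2.914
vertex -3.331 -3.071 -2.51
vertex -4.082 -3.278 -2.169
endloop
endfacet
facet normal -0.999 -0.005 -0.044
outer loop
vertex -4.051 -2.871 -2.914
vertex -4.082 -3.278 -2.169
vertex -4.089 -1.59 -2.215
endloop
endfacet
facet normal -0.999 -0.005 -0.043
outer loop
vertex -4.089 -1.59 -2.215
vertex -4.082 -3.278 -2.169
vertex -4.119 -1.997 -1.47
endloop
endfacet
facet normal -0.027 0.878 0.478
outer loop
vertex -4.089 -1.59 -2.215
vertex -4.119 -1.997 -1.47
vertex -3.369 -1.789 -1.81
endloop
endfacet
facet normal 0.025 -0.878 -0.478
outer loop
vertex -4.082 -3.278 -2.169
vertex -3.331 -3.071 -2.51
vertex -3.362 -3.478 -1.764
endloop
endfacet
facet normal -0.531 -0.418 0.737
outer loop
vertex -4.082 -3.278 -2.169
vertex -3.362 -3.478 -1.764
vertex -4.119 -1.997 -1.47
endloop
endfacet
facet normal -0.531 -0.418 0.737
outer loop
vertex -4.119 -1.997 -1.47
vertex -3.362 -3.478 -1.764
vertex -3.399 -2.197 -1.065
endloop
endfacet
facet normal -0.026 0.877 0.479
outer loop
vertex -4.119 -1.997 -1.47
vertex -3.399 -2.197 -1.065
vertex -3.369 -1.789 -1.81
endloop
endfacet
facet normal 0.026 -0.878 -0.478
outer loop
vertex -3.362 -3.478 -1.764
vertex -3.331 -3.071 -2.51
vertex -2.611 -3.27 -2.105
endloop
endfacet
facet normal 0.469 -0.413 0.781
outer loop
vertex -3.362 -3.478 -1.764
vertex -2.611 -3.27 -2.105
vertex -3.399 -2.197 -1.065
endloop
endfacet
facet normal 0.469 -0.412 0.781
outer loop
vertex -3.399 -2.197 -1.065
vertex -2.611 -3.27 -2.105
vertex -2.649 -1.989 -1.406
endloop
endfacet
facet normal -0.025 0.877 0.479
outer loop
vertex -3.399 -2.197 -1.065
vertex -2.649 -1.989 -1.406
vertex -3.369 -1.789 -1.81
endloop
endfacet
facet normal 0.027 -0.878 -0.478
outer loop
vertex -2.611 -3.27 -2.105
vertex -3.331 -3.071 -2.51
vertex -2.581 -2.863 -2.85
endloop
endfacet
facet normal 0.999 0.006 0.043
outer loop
vertex -2.611 -3.27 -2.105
vertex -2.581 -2.863 -2.85
vertex -2.649 -1.989 -1.406
endloop
endfacet
facet normal 0.999 0.005 0.044
outer loop
vertex -2.649 -1.989 -1.406
vertex -2.581 -2.863 -2.85
vertex -2.618 -1.582 -2.151
endloop
endfacet
facet normal -0.025 0.878 0.478
outer loop
vertex -2.649 -1.989 -1.406
vertex -2.618 -1.582 -2.151
vertex -3.369 -1.789 -1.81
endloop
endfacet

endsolid


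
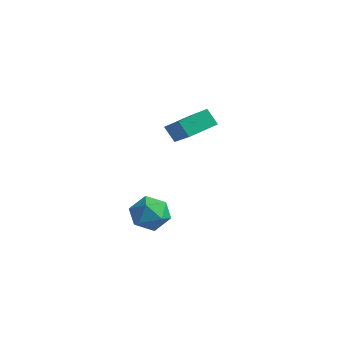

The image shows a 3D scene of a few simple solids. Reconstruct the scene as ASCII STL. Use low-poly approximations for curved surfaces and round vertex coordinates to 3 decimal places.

solid 
facet normal -0.129 0.729 0.672
outer loop
vertex -1.282 3.356 -2.804
vertex -1.499 2.755 -2.194
vertex -0.656 2.997 -2.295
endloop
endfacet
facet normal 0.366 0.911 0.193
outer loop
vertex -1.282 3.356 -2.804
vertex -0.656 2.997 -2.295
vertex -0.508 3.12 -3.157
endloop
endfacet
facet normal 0.064 0.889 -0.454
outer loop
vertex -1.282 3.356 -2.804
vertex -0.508 3.12 -3.157
vertex -1.261 2.953 -3.589
endloop
endfacet
facet normal -0.617 0.693 -0.372
outer loop
vertex -1.282 3.356 -2.804
vertex -1.261 2.953 -3.589
vertex -1.873 2.728 -2.994
endloop
endfacet
facet normal -0.736 0.595 0.324
outer loop
vertex -1.282 3.356 -2.804
vertex -1.873 2.728 -2.994
vertex -1.499 2.755 -2.194
endloop
endfacet
facet normal 0.883 0.419 0.211
outer loop
vertex -0.508 3.12 -3.157
vertex -0.656 2.997 -2.295
vertex -0.247 2.372 -2.766
endloop
endfacet
facet normal 0.083 0.124 0.989
outer loop
vertex -0.656 2.997 -2.295
vertex -1.499 2.755 -2.194
vertex -0.859 2.147 -2.171
endloop
endfacet
facet normal -0.901 -0.093 0.424
outer loop
vertex -1.499 2.755 -2.194
vertex -1.873 2.728 -2.994
vertex -1.612 1.98 -2.603
endloop
endfacet
facet normal -0.708 0.067 -0.703
outer loop
vertex -1.873 2.728 -2.994
vertex -1.261 2.953 -3.589
vertex -1.464 2.103 -3.465
endloop
endfacet
facet normal 0.394 0.383 -0.835
outer loop
vertex -1.261 2.953 -3.589
vertex -0.508 3.12 -3.157
vertex -0.621 2.345 -3.566
endloop
endfacet
facet normal 0.617 -0.693 0.372
outer loop
vertex -0.838 1.744 -2.956
vertex -0.247 2.372 -2.766
vertex -0.859 2.147 -2.171
endloop
endfacet
facet normal -0.064 -0.889 0.454
outer loop
vertex -0.838 1.744 -2.956
vertex -0.859 2.147 -2.171
vertex -1.612 1.98 -2.603
endloop
endfacet
facet normal -0.366 -0.911 -0.193
outer loop
vertex -0.838 1.744 -2.956
vertex -1.612 1.98 -2.603
vertex -1.464 2.103 -3.465
endloop
endfacet
facet normal 0.129 -0.729 -0.672
outer loop
vertex -0.838 1.744 -2.956
vertex -1.464 2.103 -3.465
vertex -0.621 2.345 -3.566
endloop
endfacet
facet normal 0.736 -0.595 -0.324
outer loop
vertex -0.838 1.744 -2.956
vertex -0.621 2.345 -3.566
vertex -0.247 2.372 -2.766
endloop
endfacet
facet normal 0.708 -0.067 0.703
outer loop
vertex -0.859 2.147 -2.171
vertex -0.247 2.372 -2.766
vertex -0.656 2.997 -2.295
endloop
endfacet
facet normal -0.394 -0.383 0.835
outer loop
vertex -1.612 1.98 -2.603
vertex -0.859 2.147 -2.171
vertex -1.499 2.755 -2.194
endloop
endfacet
facet normal -0.883 -0.419 -0.211
outer loop
vertex -1.464 2.103 -3.465
vertex -1.612 1.98 -2.603
vertex -1.873 2.728 -2.994
endloop
endfacet
facet normal -0.083 -0.124 -0.989
outer loop
vertex -0.621 2.345 -3.566
vertex -1.464 2.103 -3.465
vertex -1.261 2.953 -3.589
endloop
endfacet
facet normal 0.901 0.093 -0.424
outer loop
vertex -0.247 2.372 -2.766
vertex -0.621 2.345 -3.566
vertex -0.508 3.12 -3.157
endloop
endfacet
facet normal -0.621 -0.048 0.783
outer loop
vertex 0.036 2.96 2.327
vertex 0.392 4.105 2.68
vertex -1.535 3.816 1.134
endloop
endfacet
facet normal -0.285 -0.916 -0.282
outer loop
vertex -1.032 3.855 0.5
vertex 0.036 2.96 2.327
vertex -1.535 3.816 1.134
endloop
endfacet
facet normal -0.621 -0.048 0.783
outer loop
vertex -1.535 3.816 1.134
vertex 0.392 4.105 2.68
vertex -1.179 4.961 1.487
endloop
endfacet
facet normal -0.730 0.398 -0.555
outer loop
vertex -1.179 4.961 1.487
vertex -1.032 3.855 0.5
vertex -1.535 3.816 1.134
endloop
endfacet
facet normal 0.730 -0.398 0.555
outer loop
vertex 0.036 2.96 2.327
vertex 0.895 4.144 2.046
vertex 0.392 4.105 2.68
endloop
endfacet
facet normal -0.285 -0.916 -0.282
outer loop
vertex 0.539 2.999 1.693
vertex 0.036 2.96 2.327
vertex -1.032 3.855 0.5
endloop
endfacet
facet normal 0.730 -0.398 0.555
outer loop
vertex 0.539 2.999 1.693
vertex 0.895 4.144 2.046
vertex 0.036 2.96 2.327
endloop
endfacet
facet normal 0.285 0.916 0.282
outer loop
vertex 0.392 4.105 2.68
vertex 0.895 4.144 2.046
vertex -1.179 4.961 1.487
endloop
endfacet
facet normal -0.730 0.398 -0.555
outer loop
vertex -0.676 5.0 0.853
vertex -1.032 3.855 0.5
vertex -1.179 4.961 1.487
endloop
endfacet
facet normal 0.285 0.916 0.282
outer loop
vertex -1.179 4.961 1.487
vertex 0.895 4.144 2.046
vertex -0.676 5.0 0.853
endloop
endfacet
facet normal 0.621 0.048 -0.783
outer loop
vertex -0.676 5.0 0.853
vertex 0.539 2.999 1.693
vertex -1.032 3.855 0.5
endloop
endfacet
facet normal 0.621 0.048 -0.783
outer loop
vertex 0.895 4.144 2.046
vertex 0.539 2.999 1.693
vertex -0.676 5.0 0.853
endloop
endfacet

endsolid


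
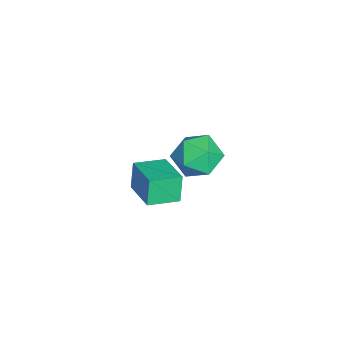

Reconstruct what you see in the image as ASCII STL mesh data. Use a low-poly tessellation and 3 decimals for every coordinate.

solid 
facet normal -0.364 0.814 -0.453
outer loop
vertex 2.935 1.775 1.545
vertex 1.99 1.722 2.209
vertex 2.91 2.328 2.56
endloop
endfacet
facet normal 0.349 0.827 -0.442
outer loop
vertex 2.935 1.775 1.545
vertex 2.91 2.328 2.56
vertex 3.861 1.754 2.237
endloop
endfacet
facet normal 0.585 0.241 -0.775
outer loop
vertex 2.935 1.775 1.545
vertex 3.861 1.754 2.237
vertex 3.528 0.792 1.687
endloop
endfacet
facet normal 0.017 -0.133 -0.991
outer loop
vertex 2.935 1.775 1.545
vertex 3.528 0.792 1.687
vertex 2.372 0.773 1.67
endloop
endfacet
facet normal -0.569 0.221 -0.792
outer loop
vertex 2.935 1.775 1.545
vertex 2.372 0.773 1.67
vertex 1.99 1.722 2.209
endloop
endfacet
facet normal 0.560 0.793 0.240
outer loop
vertex 3.861 1.754 2.237
vertex 2.91 2.328 2.56
vertex 3.488 1.687 3.33
endloop
endfacet
facet normal -0.594 0.773 0.222
outer loop
vertex 2.91 2.328 2.56
vertex 1.99 1.722 2.209
vertex 2.332 1.668 3.313
endloop
endfacet
facet normal -0.926 -0.187 -0.328
outer loop
vertex 1.99 1.722 2.209
vertex 2.372 0.773 1.67
vertex 1.999 0.706 2.763
endloop
endfacet
facet normal 0.022 -0.760 -0.649
outer loop
vertex 2.372 0.773 1.67
vertex 3.528 0.792 1.687
vertex 2.95 0.132 2.44
endloop
endfacet
facet normal 0.942 -0.155 -0.299
outer loop
vertex 3.528 0.792 1.687
vertex 3.861 1.754 2.237
vertex 3.87 0.738 2.791
endloop
endfacet
facet normal -0.017 0.133 0.991
outer loop
vertex 2.925 0.685 3.455
vertex 3.488 1.687 3.33
vertex 2.332 1.668 3.313
endloop
endfacet
facet normal -0.585 -0.241 0.775
outer loop
vertex 2.925 0.685 3.455
vertex 2.332 1.668 3.313
vertex 1.999 0.706 2.763
endloop
endfacet
facet normal -0.349 -0.827 0.442
outer loop
vertex 2.925 0.685 3.455
vertex 1.999 0.706 2.763
vertex 2.95 0.132 2.44
endloop
endfacet
facet normal 0.364 -0.814 0.453
outer loop
vertex 2.925 0.685 3.455
vertex 2.95 0.132 2.44
vertex 3.87 0.738 2.791
endloop
endfacet
facet normal 0.569 -0.221 0.792
outer loop
vertex 2.925 0.685 3.455
vertex 3.87 0.738 2.791
vertex 3.488 1.687 3.33
endloop
endfacet
facet normal -0.022 0.760 0.649
outer loop
vertex 2.332 1.668 3.313
vertex 3.488 1.687 3.33
vertex 2.91 2.328 2.56
endloop
endfacet
facet normal -0.942 0.155 0.299
outer loop
vertex 1.999 0.706 2.763
vertex 2.332 1.668 3.313
vertex 1.99 1.722 2.209
endloop
endfacet
facet normal -0.560 -0.793 -0.240
outer loop
vertex 2.95 0.132 2.44
vertex 1.999 0.706 2.763
vertex 2.372 0.773 1.67
endloop
endfacet
facet normal 0.594 -0.773 -0.222
outer loop
vertex 3.87 0.738 2.791
vertex 2.95 0.132 2.44
vertex 3.528 0.792 1.687
endloop
endfacet
facet normal 0.926 0.187 0.328
outer loop
vertex 3.488 1.687 3.33
vertex 3.87 0.738 2.791
vertex 3.861 1.754 2.237
endloop
endfacet
facet normal -0.866 -0.433 -0.249
outer loop
vertex -0.71 -1.663 -1.926
vertex -1.316 -0.296 -2.197
vertex -0.292 -1.739 -3.25
endloop
endfacet
facet normal 0.399 -0.899 0.178
outer loop
vertex 1.336 -0.924 -2.783
vertex -0.71 -1.663 -1.926
vertex -0.292 -1.739 -3.25
endloop
endfacet
facet normal -0.866 -0.434 -0.248
outer loop
vertex -0.292 -1.739 -3.25
vertex -1.316 -0.296 -2.197
vertex -0.899 -0.372 -3.521
endloop
endfacet
facet normal 0.301 -0.055 -0.952
outer loop
vertex -0.899 -0.372 -3.521
vertex 1.336 -0.924 -2.783
vertex -0.292 -1.739 -3.25
endloop
endfacet
facet normal -0.301 0.055 0.952
outer loop
vertex -0.71 -1.663 -1.926
vertex 0.312 0.519 -1.73
vertex -1.316 -0.296 -2.197
endloop
endfacet
facet normal 0.399 -0.900 0.177
outer loop
vertex 0.919 -0.848 -1.459
vertex -0.71 -1.663 -1.926
vertex 1.336 -0.924 -2.783
endloop
endfacet
facet normal -0.301 0.055 0.952
outer loop
vertex 0.919 -0.848 -1.459
vertex 0.312 0.519 -1.73
vertex -0.71 -1.663 -1.926
endloop
endfacet
facet normal -0.399 0.899 -0.177
outer loop
vertex -1.316 -0.296 -2.197
vertex 0.312 0.519 -1.73
vertex -0.899 -0.372 -3.521
endloop
endfacet
facet normal 0.301 -0.055 -0.952
outer loop
vertex 0.73 0.443 -3.054
vertex 1.336 -0.924 -2.783
vertex -0.899 -0.372 -3.521
endloop
endfacet
facet normal -0.399 0.900 -0.178
outer loop
vertex -0.899 -0.372 -3.521
vertex 0.312 0.519 -1.73
vertex 0.73 0.443 -3.054
endloop
endfacet
facet normal 0.866 0.433 0.248
outer loop
vertex 0.73 0.443 -3.054
vertex 0.919 -0.848 -1.459
vertex 1.336 -0.924 -2.783
endloop
endfacet
facet normal 0.866 0.434 0.249
outer loop
vertex 0.312 0.519 -1.73
vertex 0.919 -0.848 -1.459
vertex 0.73 0.443 -3.054
endloop
endfacet

endsolid


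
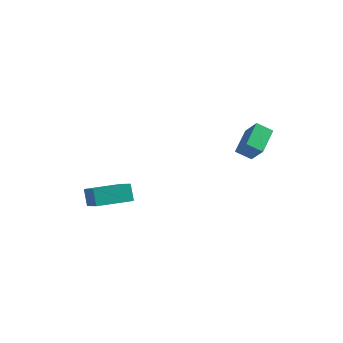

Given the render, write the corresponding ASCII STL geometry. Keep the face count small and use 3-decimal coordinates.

solid 
facet normal -0.388 0.393 0.834
outer loop
vertex -3.073 -4.131 1.927
vertex -1.678 -2.578 1.845
vertex -4.261 -3.119 0.897
endloop
endfacet
facet normal -0.667 -0.744 0.039
outer loop
vertex -3.822 -3.562 -0.045
vertex -3.073 -4.131 1.927
vertex -4.261 -3.119 0.897
endloop
endfacet
facet normal -0.388 0.393 0.834
outer loop
vertex -4.261 -3.119 0.897
vertex -1.678 -2.578 1.845
vertex -2.866 -1.565 0.815
endloop
endfacet
facet normal -0.635 0.541 -0.551
outer loop
vertex -2.866 -1.565 0.815
vertex -3.822 -3.562 -0.045
vertex -4.261 -3.119 0.897
endloop
endfacet
facet normal 0.635 -0.542 0.551
outer loop
vertex -3.073 -4.131 1.927
vertex -1.239 -3.021 0.903
vertex -1.678 -2.578 1.845
endloop
endfacet
facet normal -0.668 -0.743 0.039
outer loop
vertex -2.634 -4.575 0.985
vertex -3.073 -4.131 1.927
vertex -3.822 -3.562 -0.045
endloop
endfacet
facet normal 0.635 -0.541 0.551
outer loop
vertex -2.634 -4.575 0.985
vertex -1.239 -3.021 0.903
vertex -3.073 -4.131 1.927
endloop
endfacet
facet normal 0.668 0.744 -0.039
outer loop
vertex -1.678 -2.578 1.845
vertex -1.239 -3.021 0.903
vertex -2.866 -1.565 0.815
endloop
endfacet
facet normal -0.635 0.541 -0.551
outer loop
vertex -2.427 -2.009 -0.127
vertex -3.822 -3.562 -0.045
vertex -2.866 -1.565 0.815
endloop
endfacet
facet normal 0.668 0.744 -0.039
outer loop
vertex -2.866 -1.565 0.815
vertex -1.239 -3.021 0.903
vertex -2.427 -2.009 -0.127
endloop
endfacet
facet normal 0.388 -0.393 -0.834
outer loop
vertex -2.427 -2.009 -0.127
vertex -2.634 -4.575 0.985
vertex -3.822 -3.562 -0.045
endloop
endfacet
facet normal 0.388 -0.393 -0.834
outer loop
vertex -1.239 -3.021 0.903
vertex -2.634 -4.575 0.985
vertex -2.427 -2.009 -0.127
endloop
endfacet
facet normal -0.590 0.272 -0.761
outer loop
vertex 1.82 4.172 3.24
vertex 2.67 4.499 2.698
vertex 1.989 2.558 2.532
endloop
endfacet
facet normal -0.802 -0.308 0.512
outer loop
vertex 2.85 2.161 3.642
vertex 1.82 4.172 3.24
vertex 1.989 2.558 2.532
endloop
endfacet
facet normal -0.590 0.272 -0.761
outer loop
vertex 1.989 2.558 2.532
vertex 2.67 4.499 2.698
vertex 2.839 2.885 1.99
endloop
endfacet
facet normal 0.096 -0.911 -0.400
outer loop
vertex 2.839 2.885 1.99
vertex 2.85 2.161 3.642
vertex 1.989 2.558 2.532
endloop
endfacet
facet normal -0.096 0.911 0.400
outer loop
vertex 1.82 4.172 3.24
vertex 3.531 4.102 3.808
vertex 2.67 4.499 2.698
endloop
endfacet
facet normal -0.802 -0.308 0.512
outer loop
vertex 2.681 3.775 4.35
vertex 1.82 4.172 3.24
vertex 2.85 2.161 3.642
endloop
endfacet
facet normal -0.096 0.911 0.400
outer loop
vertex 2.681 3.775 4.35
vertex 3.531 4.102 3.808
vertex 1.82 4.172 3.24
endloop
endfacet
facet normal 0.802 0.308 -0.512
outer loop
vertex 2.67 4.499 2.698
vertex 3.531 4.102 3.808
vertex 2.839 2.885 1.99
endloop
endfacet
facet normal 0.096 -0.911 -0.400
outer loop
vertex 3.7 2.488 3.1
vertex 2.85 2.161 3.642
vertex 2.839 2.885 1.99
endloop
endfacet
facet normal 0.802 0.308 -0.512
outer loop
vertex 2.839 2.885 1.99
vertex 3.531 4.102 3.808
vertex 3.7 2.488 3.1
endloop
endfacet
facet normal 0.590 -0.272 0.761
outer loop
vertex 3.7 2.488 3.1
vertex 2.681 3.775 4.35
vertex 2.85 2.161 3.642
endloop
endfacet
facet normal 0.590 -0.272 0.761
outer loop
vertex 3.531 4.102 3.808
vertex 2.681 3.775 4.35
vertex 3.7 2.488 3.1
endloop
endfacet

endsolid


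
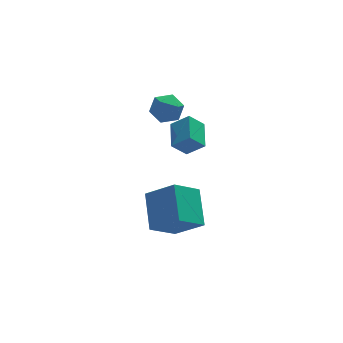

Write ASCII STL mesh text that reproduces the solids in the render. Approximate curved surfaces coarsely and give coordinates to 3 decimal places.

solid 
facet normal -0.767 -0.229 0.600
outer loop
vertex 1.387 -2.016 -1.097
vertex 0.193 -1.099 -2.273
vertex 1.071 -3.837 -2.196
endloop
endfacet
facet normal 0.625 -0.480 0.616
outer loop
vertex 2.467 -3.421 -3.287
vertex 1.387 -2.016 -1.097
vertex 1.071 -3.837 -2.196
endloop
endfacet
facet normal -0.767 -0.229 0.599
outer loop
vertex 1.071 -3.837 -2.196
vertex 0.193 -1.099 -2.273
vertex -0.122 -2.92 -3.372
endloop
endfacet
facet normal -0.147 -0.847 -0.511
outer loop
vertex -0.122 -2.92 -3.372
vertex 2.467 -3.421 -3.287
vertex 1.071 -3.837 -2.196
endloop
endfacet
facet normal 0.147 0.847 0.511
outer loop
vertex 1.387 -2.016 -1.097
vertex 1.589 -0.683 -3.364
vertex 0.193 -1.099 -2.273
endloop
endfacet
facet normal 0.625 -0.480 0.616
outer loop
vertex 2.782 -1.6 -2.188
vertex 1.387 -2.016 -1.097
vertex 2.467 -3.421 -3.287
endloop
endfacet
facet normal 0.147 0.847 0.511
outer loop
vertex 2.782 -1.6 -2.188
vertex 1.589 -0.683 -3.364
vertex 1.387 -2.016 -1.097
endloop
endfacet
facet normal -0.625 0.480 -0.616
outer loop
vertex 0.193 -1.099 -2.273
vertex 1.589 -0.683 -3.364
vertex -0.122 -2.92 -3.372
endloop
endfacet
facet normal -0.147 -0.847 -0.511
outer loop
vertex 1.273 -2.504 -4.463
vertex 2.467 -3.421 -3.287
vertex -0.122 -2.92 -3.372
endloop
endfacet
facet normal -0.625 0.480 -0.616
outer loop
vertex -0.122 -2.92 -3.372
vertex 1.589 -0.683 -3.364
vertex 1.273 -2.504 -4.463
endloop
endfacet
facet normal 0.767 0.229 -0.600
outer loop
vertex 1.273 -2.504 -4.463
vertex 2.782 -1.6 -2.188
vertex 2.467 -3.421 -3.287
endloop
endfacet
facet normal 0.767 0.229 -0.600
outer loop
vertex 1.589 -0.683 -3.364
vertex 2.782 -1.6 -2.188
vertex 1.273 -2.504 -4.463
endloop
endfacet
facet normal -0.789 -0.486 0.376
outer loop
vertex 1.77 3.567 -0.052
vertex 2.29 2.752 -0.015
vertex 2.28 3.354 0.742
endloop
endfacet
facet normal -0.799 0.202 0.567
outer loop
vertex 1.77 3.567 -0.052
vertex 2.28 3.354 0.742
vertex 2.268 4.26 0.403
endloop
endfacet
facet normal -0.803 0.596 -0.028
outer loop
vertex 1.77 3.567 -0.052
vertex 2.268 4.26 0.403
vertex 2.271 4.218 -0.563
endloop
endfacet
facet normal -0.796 0.152 -0.587
outer loop
vertex 1.77 3.567 -0.052
vertex 2.271 4.218 -0.563
vertex 2.284 3.286 -0.822
endloop
endfacet
facet normal -0.787 -0.517 -0.336
outer loop
vertex 1.77 3.567 -0.052
vertex 2.284 3.286 -0.822
vertex 2.29 2.752 -0.015
endloop
endfacet
facet normal -0.195 0.341 0.919
outer loop
vertex 2.268 4.26 0.403
vertex 2.28 3.354 0.742
vertex 3.096 3.874 0.722
endloop
endfacet
facet normal -0.178 -0.771 0.611
outer loop
vertex 2.28 3.354 0.742
vertex 2.29 2.752 -0.015
vertex 3.109 2.942 0.463
endloop
endfacet
facet normal -0.174 -0.822 -0.543
outer loop
vertex 2.29 2.752 -0.015
vertex 2.284 3.286 -0.822
vertex 3.112 2.9 -0.503
endloop
endfacet
facet normal -0.189 0.260 -0.947
outer loop
vertex 2.284 3.286 -0.822
vertex 2.271 4.218 -0.563
vertex 3.1 3.806 -0.842
endloop
endfacet
facet normal -0.202 0.978 -0.043
outer loop
vertex 2.271 4.218 -0.563
vertex 2.268 4.26 0.403
vertex 3.09 4.408 -0.085
endloop
endfacet
facet normal 0.796 -0.152 0.587
outer loop
vertex 3.61 3.593 -0.048
vertex 3.096 3.874 0.722
vertex 3.109 2.942 0.463
endloop
endfacet
facet normal 0.803 -0.596 0.028
outer loop
vertex 3.61 3.593 -0.048
vertex 3.109 2.942 0.463
vertex 3.112 2.9 -0.503
endloop
endfacet
facet normal 0.799 -0.202 -0.567
outer loop
vertex 3.61 3.593 -0.048
vertex 3.112 2.9 -0.503
vertex 3.1 3.806 -0.842
endloop
endfacet
facet normal 0.789 0.486 -0.376
outer loop
vertex 3.61 3.593 -0.048
vertex 3.1 3.806 -0.842
vertex 3.09 4.408 -0.085
endloop
endfacet
facet normal 0.787 0.517 0.336
outer loop
vertex 3.61 3.593 -0.048
vertex 3.09 4.408 -0.085
vertex 3.096 3.874 0.722
endloop
endfacet
facet normal 0.189 -0.260 0.947
outer loop
vertex 3.109 2.942 0.463
vertex 3.096 3.874 0.722
vertex 2.28 3.354 0.742
endloop
endfacet
facet normal 0.202 -0.978 0.043
outer loop
vertex 3.112 2.9 -0.503
vertex 3.109 2.942 0.463
vertex 2.29 2.752 -0.015
endloop
endfacet
facet normal 0.195 -0.341 -0.919
outer loop
vertex 3.1 3.806 -0.842
vertex 3.112 2.9 -0.503
vertex 2.284 3.286 -0.822
endloop
endfacet
facet normal 0.178 0.771 -0.611
outer loop
vertex 3.09 4.408 -0.085
vertex 3.1 3.806 -0.842
vertex 2.271 4.218 -0.563
endloop
endfacet
facet normal 0.174 0.822 0.543
outer loop
vertex 3.096 3.874 0.722
vertex 3.09 4.408 -0.085
vertex 2.268 4.26 0.403
endloop
endfacet
facet normal -0.672 0.367 -0.643
outer loop
vertex 2.404 1.868 -1.576
vertex 2.833 3.384 -1.158
vertex 3.214 1.872 -2.42
endloop
endfacet
facet normal -0.263 -0.930 -0.257
outer loop
vertex 4.047 1.416 -1.622
vertex 2.404 1.868 -1.576
vertex 3.214 1.872 -2.42
endloop
endfacet
facet normal -0.671 0.368 -0.643
outer loop
vertex 3.214 1.872 -2.42
vertex 2.833 3.384 -1.158
vertex 3.644 3.388 -2.002
endloop
endfacet
facet normal 0.692 0.002 -0.721
outer loop
vertex 3.644 3.388 -2.002
vertex 4.047 1.416 -1.622
vertex 3.214 1.872 -2.42
endloop
endfacet
facet normal -0.693 -0.003 0.721
outer loop
vertex 2.404 1.868 -1.576
vertex 3.666 2.928 -0.36
vertex 2.833 3.384 -1.158
endloop
endfacet
facet normal -0.263 -0.930 -0.257
outer loop
vertex 3.236 1.412 -0.778
vertex 2.404 1.868 -1.576
vertex 4.047 1.416 -1.622
endloop
endfacet
facet normal -0.693 -0.002 0.721
outer loop
vertex 3.236 1.412 -0.778
vertex 3.666 2.928 -0.36
vertex 2.404 1.868 -1.576
endloop
endfacet
facet normal 0.263 0.930 0.257
outer loop
vertex 2.833 3.384 -1.158
vertex 3.666 2.928 -0.36
vertex 3.644 3.388 -2.002
endloop
endfacet
facet normal 0.693 0.003 -0.721
outer loop
vertex 4.476 2.932 -1.204
vertex 4.047 1.416 -1.622
vertex 3.644 3.388 -2.002
endloop
endfacet
facet normal 0.263 0.930 0.257
outer loop
vertex 3.644 3.388 -2.002
vertex 3.666 2.928 -0.36
vertex 4.476 2.932 -1.204
endloop
endfacet
facet normal 0.671 -0.367 0.643
outer loop
vertex 4.476 2.932 -1.204
vertex 3.236 1.412 -0.778
vertex 4.047 1.416 -1.622
endloop
endfacet
facet normal 0.672 -0.368 0.643
outer loop
vertex 3.666 2.928 -0.36
vertex 3.236 1.412 -0.778
vertex 4.476 2.932 -1.204
endloop
endfacet

endsolid


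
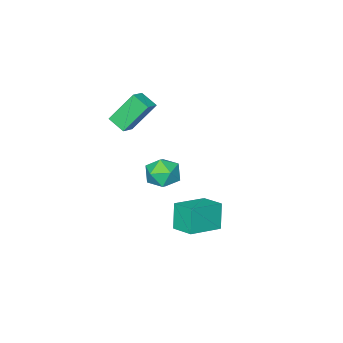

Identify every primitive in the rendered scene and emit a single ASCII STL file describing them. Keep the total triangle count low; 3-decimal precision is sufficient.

solid 
facet normal -0.481 0.344 0.807
outer loop
vertex 2.46 -3.197 4.855
vertex 2.31 -2.192 4.337
vertex 1.601 -3.518 4.48
endloop
endfacet
facet normal 0.131 -0.881 0.454
outer loop
vertex 2.65 -4.268 2.723
vertex 2.46 -3.197 4.855
vertex 1.601 -3.518 4.48
endloop
endfacet
facet normal -0.480 0.344 0.807
outer loop
vertex 1.601 -3.518 4.48
vertex 2.31 -2.192 4.337
vertex 1.452 -2.513 3.963
endloop
endfacet
facet normal -0.867 -0.324 -0.379
outer loop
vertex 1.452 -2.513 3.963
vertex 2.65 -4.268 2.723
vertex 1.601 -3.518 4.48
endloop
endfacet
facet normal 0.867 0.325 0.379
outer loop
vertex 2.46 -3.197 4.855
vertex 3.359 -2.942 2.58
vertex 2.31 -2.192 4.337
endloop
endfacet
facet normal 0.132 -0.881 0.454
outer loop
vertex 3.508 -3.947 3.097
vertex 2.46 -3.197 4.855
vertex 2.65 -4.268 2.723
endloop
endfacet
facet normal 0.867 0.323 0.379
outer loop
vertex 3.508 -3.947 3.097
vertex 3.359 -2.942 2.58
vertex 2.46 -3.197 4.855
endloop
endfacet
facet normal -0.131 0.881 -0.455
outer loop
vertex 2.31 -2.192 4.337
vertex 3.359 -2.942 2.58
vertex 1.452 -2.513 3.963
endloop
endfacet
facet normal -0.867 -0.324 -0.378
outer loop
vertex 2.5 -3.263 2.205
vertex 2.65 -4.268 2.723
vertex 1.452 -2.513 3.963
endloop
endfacet
facet normal -0.131 0.881 -0.454
outer loop
vertex 1.452 -2.513 3.963
vertex 3.359 -2.942 2.58
vertex 2.5 -3.263 2.205
endloop
endfacet
facet normal 0.480 -0.344 -0.807
outer loop
vertex 2.5 -3.263 2.205
vertex 3.508 -3.947 3.097
vertex 2.65 -4.268 2.723
endloop
endfacet
facet normal 0.481 -0.344 -0.807
outer loop
vertex 3.359 -2.942 2.58
vertex 3.508 -3.947 3.097
vertex 2.5 -3.263 2.205
endloop
endfacet
facet normal -0.882 0.466 -0.065
outer loop
vertex 0.168 -2.131 -2.339
vertex -0.341 -3.107 -2.424
vertex -0.176 -2.656 -1.43
endloop
endfacet
facet normal -0.422 0.845 0.328
outer loop
vertex 0.168 -2.131 -2.339
vertex -0.176 -2.656 -1.43
vertex 0.81 -2.159 -1.441
endloop
endfacet
facet normal 0.149 0.986 -0.076
outer loop
vertex 0.168 -2.131 -2.339
vertex 0.81 -2.159 -1.441
vertex 1.254 -2.303 -2.441
endloop
endfacet
facet normal 0.042 0.694 -0.719
outer loop
vertex 0.168 -2.131 -2.339
vertex 1.254 -2.303 -2.441
vertex 0.543 -2.889 -3.049
endloop
endfacet
facet normal -0.595 0.372 -0.712
outer loop
vertex 0.168 -2.131 -2.339
vertex 0.543 -2.889 -3.049
vertex -0.341 -3.107 -2.424
endloop
endfacet
facet normal -0.211 0.438 0.874
outer loop
vertex 0.81 -2.159 -1.441
vertex -0.176 -2.656 -1.43
vertex 0.697 -3.151 -0.971
endloop
endfacet
facet normal -0.955 -0.176 0.238
outer loop
vertex -0.176 -2.656 -1.43
vertex -0.341 -3.107 -2.424
vertex -0.014 -3.737 -1.579
endloop
endfacet
facet normal -0.491 -0.327 -0.808
outer loop
vertex -0.341 -3.107 -2.424
vertex 0.543 -2.889 -3.049
vertex 0.43 -3.881 -2.579
endloop
endfacet
facet normal 0.540 0.194 -0.819
outer loop
vertex 0.543 -2.889 -3.049
vertex 1.254 -2.303 -2.441
vertex 1.416 -3.384 -2.59
endloop
endfacet
facet normal 0.713 0.666 0.221
outer loop
vertex 1.254 -2.303 -2.441
vertex 0.81 -2.159 -1.441
vertex 1.581 -2.933 -1.596
endloop
endfacet
facet normal -0.042 -0.694 0.719
outer loop
vertex 1.072 -3.909 -1.681
vertex 0.697 -3.151 -0.971
vertex -0.014 -3.737 -1.579
endloop
endfacet
facet normal -0.149 -0.986 0.076
outer loop
vertex 1.072 -3.909 -1.681
vertex -0.014 -3.737 -1.579
vertex 0.43 -3.881 -2.579
endloop
endfacet
facet normal 0.422 -0.845 -0.328
outer loop
vertex 1.072 -3.909 -1.681
vertex 0.43 -3.881 -2.579
vertex 1.416 -3.384 -2.59
endloop
endfacet
facet normal 0.882 -0.466 0.065
outer loop
vertex 1.072 -3.909 -1.681
vertex 1.416 -3.384 -2.59
vertex 1.581 -2.933 -1.596
endloop
endfacet
facet normal 0.595 -0.372 0.712
outer loop
vertex 1.072 -3.909 -1.681
vertex 1.581 -2.933 -1.596
vertex 0.697 -3.151 -0.971
endloop
endfacet
facet normal -0.540 -0.194 0.819
outer loop
vertex -0.014 -3.737 -1.579
vertex 0.697 -3.151 -0.971
vertex -0.176 -2.656 -1.43
endloop
endfacet
facet normal -0.713 -0.666 -0.221
outer loop
vertex 0.43 -3.881 -2.579
vertex -0.014 -3.737 -1.579
vertex -0.341 -3.107 -2.424
endloop
endfacet
facet normal 0.211 -0.438 -0.874
outer loop
vertex 1.416 -3.384 -2.59
vertex 0.43 -3.881 -2.579
vertex 0.543 -2.889 -3.049
endloop
endfacet
facet normal 0.955 0.176 -0.238
outer loop
vertex 1.581 -2.933 -1.596
vertex 1.416 -3.384 -2.59
vertex 1.254 -2.303 -2.441
endloop
endfacet
facet normal 0.491 0.327 0.808
outer loop
vertex 0.697 -3.151 -0.971
vertex 1.581 -2.933 -1.596
vertex 0.81 -2.159 -1.441
endloop
endfacet
facet normal -0.970 0.067 -0.234
outer loop
vertex 2.721 2.627 0.104
vertex 2.731 3.945 0.438
vertex 3.107 3.003 -1.392
endloop
endfacet
facet normal -0.007 -0.969 -0.245
outer loop
vertex 4.989 2.875 -0.938
vertex 2.721 2.627 0.104
vertex 3.107 3.003 -1.392
endloop
endfacet
facet normal -0.970 0.067 -0.234
outer loop
vertex 3.107 3.003 -1.392
vertex 2.731 3.945 0.438
vertex 3.117 4.321 -1.058
endloop
endfacet
facet normal 0.243 0.237 -0.941
outer loop
vertex 3.117 4.321 -1.058
vertex 4.989 2.875 -0.938
vertex 3.107 3.003 -1.392
endloop
endfacet
facet normal -0.243 -0.237 0.941
outer loop
vertex 2.721 2.627 0.104
vertex 4.613 3.817 0.892
vertex 2.731 3.945 0.438
endloop
endfacet
facet normal -0.007 -0.969 -0.245
outer loop
vertex 4.603 2.499 0.558
vertex 2.721 2.627 0.104
vertex 4.989 2.875 -0.938
endloop
endfacet
facet normal -0.243 -0.237 0.941
outer loop
vertex 4.603 2.499 0.558
vertex 4.613 3.817 0.892
vertex 2.721 2.627 0.104
endloop
endfacet
facet normal 0.007 0.969 0.245
outer loop
vertex 2.731 3.945 0.438
vertex 4.613 3.817 0.892
vertex 3.117 4.321 -1.058
endloop
endfacet
facet normal 0.243 0.237 -0.941
outer loop
vertex 4.999 4.193 -0.604
vertex 4.989 2.875 -0.938
vertex 3.117 4.321 -1.058
endloop
endfacet
facet normal 0.007 0.969 0.245
outer loop
vertex 3.117 4.321 -1.058
vertex 4.613 3.817 0.892
vertex 4.999 4.193 -0.604
endloop
endfacet
facet normal 0.970 -0.067 0.234
outer loop
vertex 4.999 4.193 -0.604
vertex 4.603 2.499 0.558
vertex 4.989 2.875 -0.938
endloop
endfacet
facet normal 0.970 -0.067 0.234
outer loop
vertex 4.613 3.817 0.892
vertex 4.603 2.499 0.558
vertex 4.999 4.193 -0.604
endloop
endfacet

endsolid
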